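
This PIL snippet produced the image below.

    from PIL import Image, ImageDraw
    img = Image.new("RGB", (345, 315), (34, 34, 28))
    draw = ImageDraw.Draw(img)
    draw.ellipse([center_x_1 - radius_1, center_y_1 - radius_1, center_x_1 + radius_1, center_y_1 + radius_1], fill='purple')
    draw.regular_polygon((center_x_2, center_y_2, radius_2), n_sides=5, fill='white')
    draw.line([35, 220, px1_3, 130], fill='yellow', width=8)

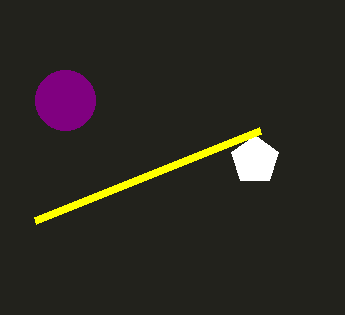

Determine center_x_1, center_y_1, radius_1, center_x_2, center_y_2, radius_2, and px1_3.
center_x_1 = 65
center_y_1 = 100
radius_1 = 30
center_x_2 = 255
center_y_2 = 160
radius_2 = 25
px1_3 = 260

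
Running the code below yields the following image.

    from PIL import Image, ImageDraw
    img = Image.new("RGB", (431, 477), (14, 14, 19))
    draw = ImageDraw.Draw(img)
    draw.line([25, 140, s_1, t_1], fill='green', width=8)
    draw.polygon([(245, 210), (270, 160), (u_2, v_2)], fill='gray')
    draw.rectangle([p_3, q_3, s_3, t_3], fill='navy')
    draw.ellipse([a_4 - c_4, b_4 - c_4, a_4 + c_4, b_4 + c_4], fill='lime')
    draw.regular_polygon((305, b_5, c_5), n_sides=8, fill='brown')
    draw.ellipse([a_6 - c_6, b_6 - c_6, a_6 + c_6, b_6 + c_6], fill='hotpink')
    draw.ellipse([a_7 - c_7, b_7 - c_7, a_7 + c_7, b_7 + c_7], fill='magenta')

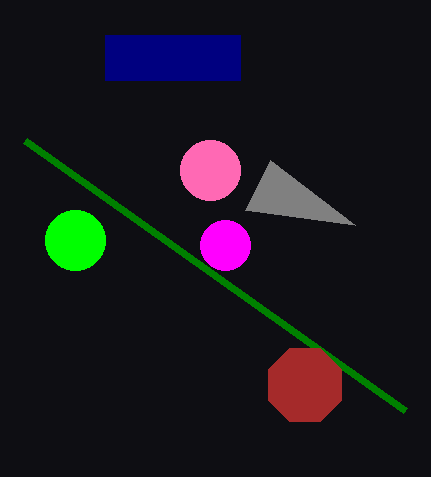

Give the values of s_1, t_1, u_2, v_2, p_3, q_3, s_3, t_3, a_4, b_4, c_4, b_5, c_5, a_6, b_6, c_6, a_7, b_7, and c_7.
s_1 = 405; t_1 = 410; u_2 = 355; v_2 = 225; p_3 = 105; q_3 = 35; s_3 = 240; t_3 = 80; a_4 = 75; b_4 = 240; c_4 = 30; b_5 = 385; c_5 = 40; a_6 = 210; b_6 = 170; c_6 = 30; a_7 = 225; b_7 = 245; c_7 = 25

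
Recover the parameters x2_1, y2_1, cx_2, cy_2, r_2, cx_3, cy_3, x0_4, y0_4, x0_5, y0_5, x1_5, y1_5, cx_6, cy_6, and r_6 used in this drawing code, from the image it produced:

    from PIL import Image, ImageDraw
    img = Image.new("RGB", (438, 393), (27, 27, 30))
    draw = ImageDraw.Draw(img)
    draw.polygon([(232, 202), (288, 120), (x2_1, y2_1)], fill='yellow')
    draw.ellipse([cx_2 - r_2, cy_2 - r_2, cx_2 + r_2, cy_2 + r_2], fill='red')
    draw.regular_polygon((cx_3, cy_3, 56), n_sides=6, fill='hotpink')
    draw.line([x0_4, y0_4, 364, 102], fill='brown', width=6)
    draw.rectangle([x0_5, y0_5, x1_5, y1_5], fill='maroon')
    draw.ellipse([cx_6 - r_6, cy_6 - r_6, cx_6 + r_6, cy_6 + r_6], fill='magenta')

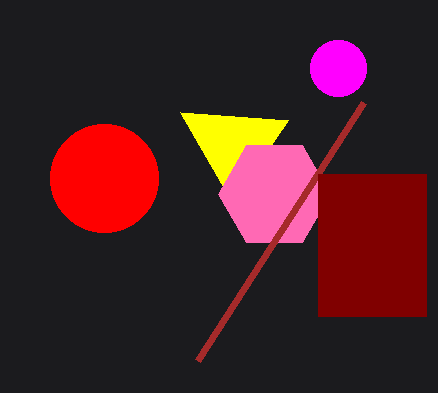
x2_1 = 180; y2_1 = 112; cx_2 = 104; cy_2 = 178; r_2 = 54; cx_3 = 274; cy_3 = 194; x0_4 = 198; y0_4 = 360; x0_5 = 318; y0_5 = 174; x1_5 = 426; y1_5 = 316; cx_6 = 338; cy_6 = 68; r_6 = 28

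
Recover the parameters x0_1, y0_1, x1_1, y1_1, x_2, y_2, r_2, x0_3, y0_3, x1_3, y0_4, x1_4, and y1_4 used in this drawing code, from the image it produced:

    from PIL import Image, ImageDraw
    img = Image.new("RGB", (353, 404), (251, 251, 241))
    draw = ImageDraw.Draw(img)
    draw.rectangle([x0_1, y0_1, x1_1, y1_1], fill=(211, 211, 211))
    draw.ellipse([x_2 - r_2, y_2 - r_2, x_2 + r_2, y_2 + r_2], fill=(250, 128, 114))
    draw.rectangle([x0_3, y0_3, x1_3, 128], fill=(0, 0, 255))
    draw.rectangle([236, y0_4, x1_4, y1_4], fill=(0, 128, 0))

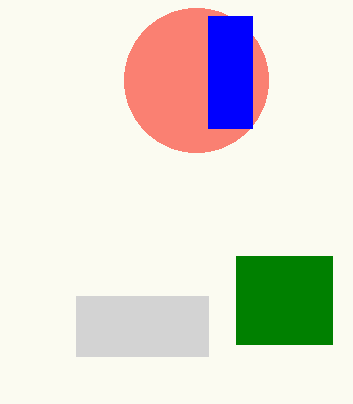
x0_1 = 76; y0_1 = 296; x1_1 = 208; y1_1 = 356; x_2 = 196; y_2 = 80; r_2 = 72; x0_3 = 208; y0_3 = 16; x1_3 = 252; y0_4 = 256; x1_4 = 332; y1_4 = 344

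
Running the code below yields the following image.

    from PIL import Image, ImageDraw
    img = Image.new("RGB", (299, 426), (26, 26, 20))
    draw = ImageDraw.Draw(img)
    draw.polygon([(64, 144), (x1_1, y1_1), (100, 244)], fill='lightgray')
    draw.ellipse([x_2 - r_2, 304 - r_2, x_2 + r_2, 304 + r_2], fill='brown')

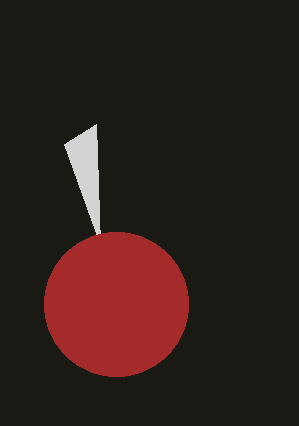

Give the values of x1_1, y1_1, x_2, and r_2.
x1_1 = 96, y1_1 = 124, x_2 = 116, r_2 = 72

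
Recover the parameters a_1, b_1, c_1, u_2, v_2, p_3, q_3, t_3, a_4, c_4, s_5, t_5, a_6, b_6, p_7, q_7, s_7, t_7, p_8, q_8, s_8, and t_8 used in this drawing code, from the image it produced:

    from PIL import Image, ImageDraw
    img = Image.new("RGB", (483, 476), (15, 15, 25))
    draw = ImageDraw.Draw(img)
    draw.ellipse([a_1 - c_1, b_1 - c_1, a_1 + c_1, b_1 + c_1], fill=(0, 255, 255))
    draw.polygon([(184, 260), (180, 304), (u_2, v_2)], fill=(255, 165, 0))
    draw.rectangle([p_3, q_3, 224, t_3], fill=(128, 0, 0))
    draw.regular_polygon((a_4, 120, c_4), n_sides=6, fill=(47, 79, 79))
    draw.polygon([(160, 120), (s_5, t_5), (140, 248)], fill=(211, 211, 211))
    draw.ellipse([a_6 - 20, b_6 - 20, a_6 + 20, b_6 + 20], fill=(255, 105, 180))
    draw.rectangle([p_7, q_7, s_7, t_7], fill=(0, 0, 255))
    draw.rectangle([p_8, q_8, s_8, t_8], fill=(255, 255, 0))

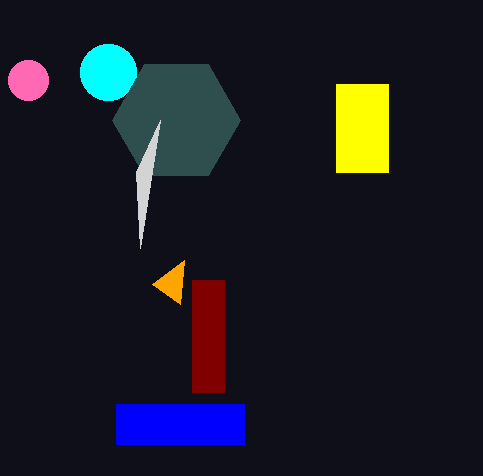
a_1 = 108; b_1 = 72; c_1 = 28; u_2 = 152; v_2 = 284; p_3 = 192; q_3 = 280; t_3 = 392; a_4 = 176; c_4 = 64; s_5 = 136; t_5 = 172; a_6 = 28; b_6 = 80; p_7 = 116; q_7 = 404; s_7 = 244; t_7 = 444; p_8 = 336; q_8 = 84; s_8 = 388; t_8 = 172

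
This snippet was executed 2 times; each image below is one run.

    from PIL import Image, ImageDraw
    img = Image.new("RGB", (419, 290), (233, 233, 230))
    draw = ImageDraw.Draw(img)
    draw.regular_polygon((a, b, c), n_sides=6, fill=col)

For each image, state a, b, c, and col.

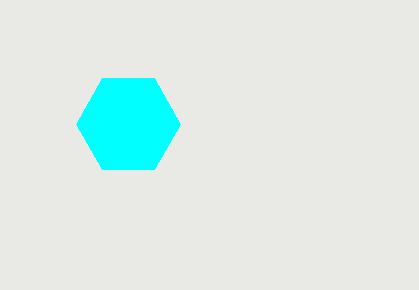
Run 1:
a = 128; b = 124; c = 52; col = 'cyan'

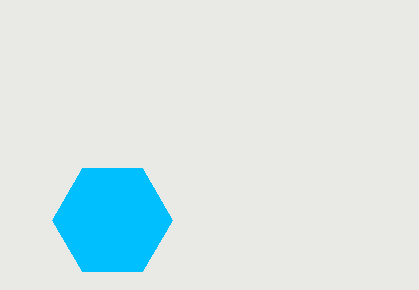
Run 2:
a = 112, b = 220, c = 60, col = 'deepskyblue'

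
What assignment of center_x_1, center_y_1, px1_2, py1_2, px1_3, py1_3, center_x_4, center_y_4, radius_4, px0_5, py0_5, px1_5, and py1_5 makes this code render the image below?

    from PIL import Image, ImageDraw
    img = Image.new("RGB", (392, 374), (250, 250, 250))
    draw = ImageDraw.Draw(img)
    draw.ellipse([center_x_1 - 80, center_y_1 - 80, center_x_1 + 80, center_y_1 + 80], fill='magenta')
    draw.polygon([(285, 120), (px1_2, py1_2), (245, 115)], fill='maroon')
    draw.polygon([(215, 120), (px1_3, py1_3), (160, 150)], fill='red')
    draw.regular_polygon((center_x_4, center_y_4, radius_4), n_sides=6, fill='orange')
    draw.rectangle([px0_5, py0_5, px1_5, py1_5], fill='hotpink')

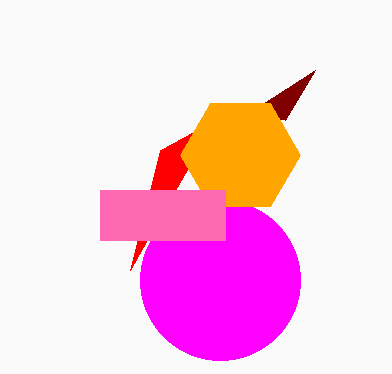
center_x_1 = 220
center_y_1 = 280
px1_2 = 315
py1_2 = 70
px1_3 = 130
py1_3 = 270
center_x_4 = 240
center_y_4 = 155
radius_4 = 60
px0_5 = 100
py0_5 = 190
px1_5 = 225
py1_5 = 240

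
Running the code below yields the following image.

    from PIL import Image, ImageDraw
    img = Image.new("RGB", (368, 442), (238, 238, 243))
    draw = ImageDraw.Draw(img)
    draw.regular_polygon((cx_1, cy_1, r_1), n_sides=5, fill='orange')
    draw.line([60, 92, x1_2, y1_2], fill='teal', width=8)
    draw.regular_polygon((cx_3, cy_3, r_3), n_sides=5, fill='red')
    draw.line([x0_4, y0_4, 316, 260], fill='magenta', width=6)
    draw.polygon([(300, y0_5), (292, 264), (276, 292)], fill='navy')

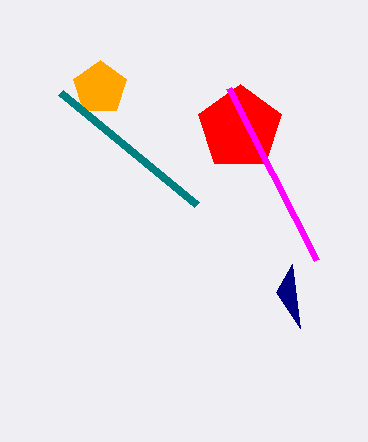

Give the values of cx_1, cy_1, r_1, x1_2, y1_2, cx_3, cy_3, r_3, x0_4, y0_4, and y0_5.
cx_1 = 100; cy_1 = 88; r_1 = 28; x1_2 = 196; y1_2 = 204; cx_3 = 240; cy_3 = 128; r_3 = 44; x0_4 = 228; y0_4 = 88; y0_5 = 328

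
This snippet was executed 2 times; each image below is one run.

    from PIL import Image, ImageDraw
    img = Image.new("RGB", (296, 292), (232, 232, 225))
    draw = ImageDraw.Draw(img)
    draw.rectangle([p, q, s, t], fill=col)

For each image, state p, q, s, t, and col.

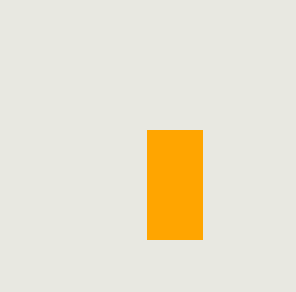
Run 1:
p = 147, q = 130, s = 202, t = 239, col = 'orange'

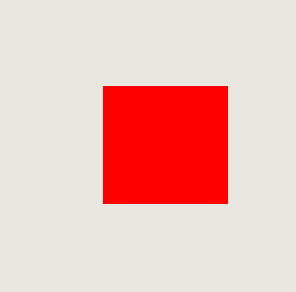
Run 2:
p = 103
q = 86
s = 227
t = 203
col = 'red'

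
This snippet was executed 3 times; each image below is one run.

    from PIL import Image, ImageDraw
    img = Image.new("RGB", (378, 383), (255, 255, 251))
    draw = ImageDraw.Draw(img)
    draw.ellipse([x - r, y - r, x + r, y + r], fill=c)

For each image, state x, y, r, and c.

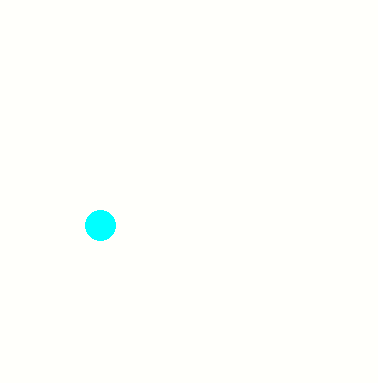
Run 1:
x = 100
y = 225
r = 15
c = 'cyan'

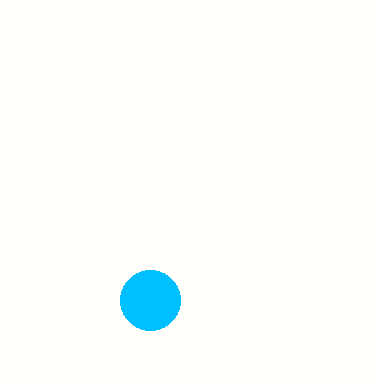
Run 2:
x = 150, y = 300, r = 30, c = 'deepskyblue'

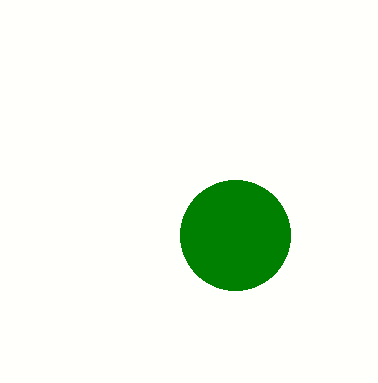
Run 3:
x = 235; y = 235; r = 55; c = 'green'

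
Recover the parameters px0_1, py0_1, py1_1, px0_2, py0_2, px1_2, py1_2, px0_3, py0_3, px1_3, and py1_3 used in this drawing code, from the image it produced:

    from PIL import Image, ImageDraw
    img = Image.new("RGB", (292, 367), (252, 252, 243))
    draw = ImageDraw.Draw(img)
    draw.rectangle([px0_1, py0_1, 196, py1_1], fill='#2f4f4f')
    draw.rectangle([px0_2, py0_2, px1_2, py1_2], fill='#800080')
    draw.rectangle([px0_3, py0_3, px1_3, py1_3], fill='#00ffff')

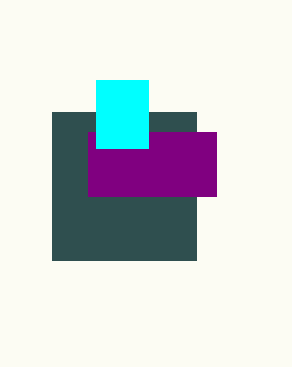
px0_1 = 52, py0_1 = 112, py1_1 = 260, px0_2 = 88, py0_2 = 132, px1_2 = 216, py1_2 = 196, px0_3 = 96, py0_3 = 80, px1_3 = 148, py1_3 = 148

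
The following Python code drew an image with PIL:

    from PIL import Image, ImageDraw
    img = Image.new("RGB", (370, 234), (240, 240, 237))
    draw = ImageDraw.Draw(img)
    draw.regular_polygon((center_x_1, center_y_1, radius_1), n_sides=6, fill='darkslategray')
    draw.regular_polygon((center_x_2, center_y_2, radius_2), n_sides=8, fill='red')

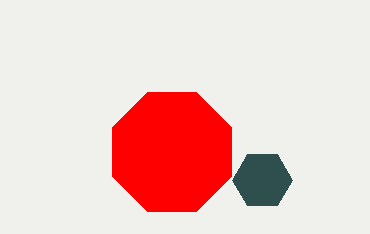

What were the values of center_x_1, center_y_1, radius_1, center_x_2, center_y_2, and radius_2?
center_x_1 = 262; center_y_1 = 180; radius_1 = 30; center_x_2 = 172; center_y_2 = 152; radius_2 = 64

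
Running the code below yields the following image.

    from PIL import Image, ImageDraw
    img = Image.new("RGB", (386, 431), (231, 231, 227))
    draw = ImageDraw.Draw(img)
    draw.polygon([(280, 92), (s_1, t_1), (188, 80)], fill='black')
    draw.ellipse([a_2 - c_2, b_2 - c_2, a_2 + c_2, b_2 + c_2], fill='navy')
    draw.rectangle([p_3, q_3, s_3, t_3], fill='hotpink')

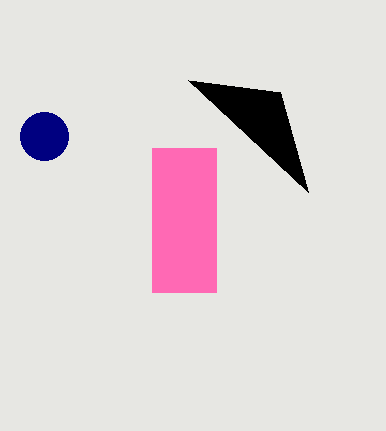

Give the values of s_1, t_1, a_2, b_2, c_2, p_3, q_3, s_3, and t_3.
s_1 = 308; t_1 = 192; a_2 = 44; b_2 = 136; c_2 = 24; p_3 = 152; q_3 = 148; s_3 = 216; t_3 = 292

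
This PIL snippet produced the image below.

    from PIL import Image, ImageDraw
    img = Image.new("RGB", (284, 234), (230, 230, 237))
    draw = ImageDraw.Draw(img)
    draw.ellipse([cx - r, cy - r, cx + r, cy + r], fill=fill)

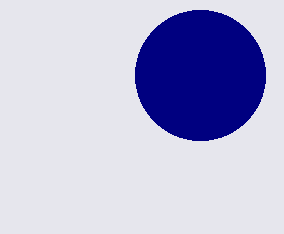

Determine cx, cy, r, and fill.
cx = 200, cy = 75, r = 65, fill = 'navy'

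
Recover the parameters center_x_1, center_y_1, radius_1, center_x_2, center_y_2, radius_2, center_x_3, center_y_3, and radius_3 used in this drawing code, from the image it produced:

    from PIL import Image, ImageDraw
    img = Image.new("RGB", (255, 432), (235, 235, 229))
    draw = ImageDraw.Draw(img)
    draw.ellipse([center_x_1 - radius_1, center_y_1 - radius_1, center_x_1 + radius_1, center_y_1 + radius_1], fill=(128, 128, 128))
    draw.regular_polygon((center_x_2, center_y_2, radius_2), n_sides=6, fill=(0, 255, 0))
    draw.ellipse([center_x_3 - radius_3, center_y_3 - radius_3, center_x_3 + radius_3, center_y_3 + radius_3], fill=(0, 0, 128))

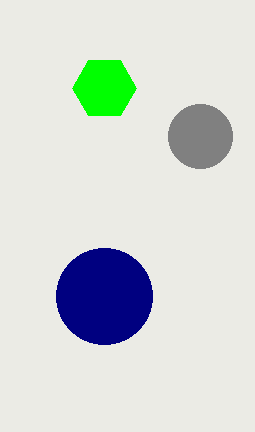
center_x_1 = 200, center_y_1 = 136, radius_1 = 32, center_x_2 = 104, center_y_2 = 88, radius_2 = 32, center_x_3 = 104, center_y_3 = 296, radius_3 = 48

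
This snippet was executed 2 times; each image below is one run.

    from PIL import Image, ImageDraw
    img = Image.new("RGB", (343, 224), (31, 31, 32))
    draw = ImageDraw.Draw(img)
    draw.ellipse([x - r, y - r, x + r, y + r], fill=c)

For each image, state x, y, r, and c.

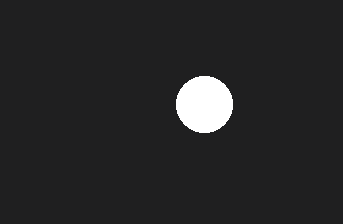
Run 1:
x = 204; y = 104; r = 28; c = 'white'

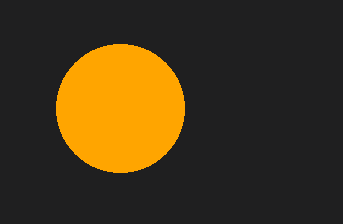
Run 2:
x = 120; y = 108; r = 64; c = 'orange'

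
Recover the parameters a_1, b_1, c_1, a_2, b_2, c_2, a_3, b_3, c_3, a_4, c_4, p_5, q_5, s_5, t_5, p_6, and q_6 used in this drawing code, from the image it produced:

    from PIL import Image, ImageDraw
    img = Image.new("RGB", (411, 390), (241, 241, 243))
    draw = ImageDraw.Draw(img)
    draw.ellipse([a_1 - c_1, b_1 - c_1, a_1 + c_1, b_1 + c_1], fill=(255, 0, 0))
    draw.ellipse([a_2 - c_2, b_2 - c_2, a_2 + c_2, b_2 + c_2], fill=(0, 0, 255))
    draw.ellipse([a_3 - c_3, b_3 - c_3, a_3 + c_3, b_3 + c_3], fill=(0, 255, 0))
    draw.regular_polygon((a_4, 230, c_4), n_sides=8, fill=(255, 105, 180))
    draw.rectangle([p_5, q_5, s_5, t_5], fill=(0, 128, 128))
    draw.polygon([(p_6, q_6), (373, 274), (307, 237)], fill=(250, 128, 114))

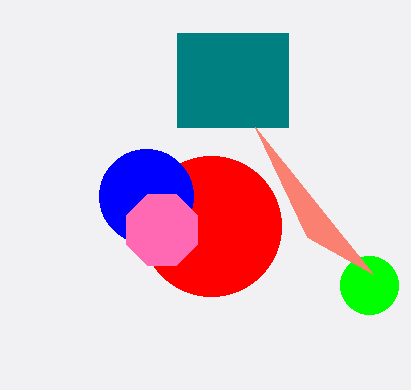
a_1 = 211, b_1 = 226, c_1 = 70, a_2 = 146, b_2 = 196, c_2 = 47, a_3 = 369, b_3 = 285, c_3 = 29, a_4 = 162, c_4 = 38, p_5 = 177, q_5 = 33, s_5 = 288, t_5 = 127, p_6 = 255, q_6 = 127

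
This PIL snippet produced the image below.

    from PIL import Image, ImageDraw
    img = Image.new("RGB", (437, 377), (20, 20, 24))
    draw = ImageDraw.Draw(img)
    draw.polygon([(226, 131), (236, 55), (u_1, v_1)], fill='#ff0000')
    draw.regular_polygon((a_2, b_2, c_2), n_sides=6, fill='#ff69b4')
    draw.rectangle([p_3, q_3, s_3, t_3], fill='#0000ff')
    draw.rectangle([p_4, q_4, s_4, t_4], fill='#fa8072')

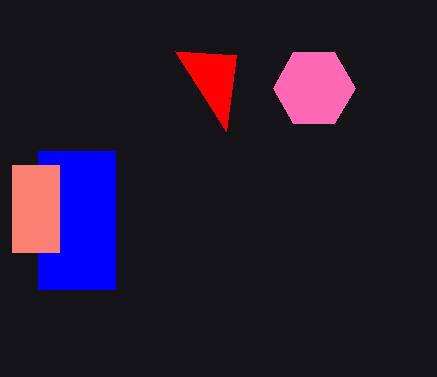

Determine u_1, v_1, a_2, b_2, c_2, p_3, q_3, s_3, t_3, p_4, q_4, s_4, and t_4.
u_1 = 175; v_1 = 51; a_2 = 314; b_2 = 88; c_2 = 41; p_3 = 38; q_3 = 151; s_3 = 115; t_3 = 289; p_4 = 12; q_4 = 165; s_4 = 59; t_4 = 252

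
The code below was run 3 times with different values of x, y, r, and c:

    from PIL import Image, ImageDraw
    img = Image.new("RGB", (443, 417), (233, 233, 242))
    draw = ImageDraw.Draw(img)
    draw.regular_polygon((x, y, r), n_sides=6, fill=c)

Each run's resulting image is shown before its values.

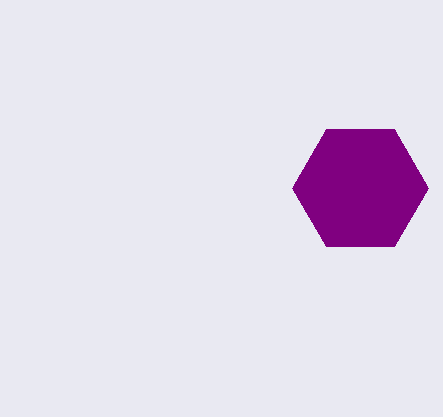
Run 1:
x = 360, y = 188, r = 68, c = 'purple'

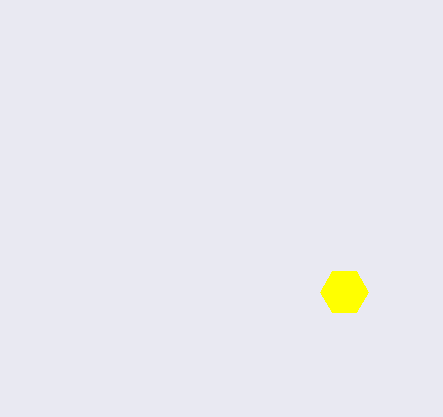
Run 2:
x = 344, y = 292, r = 24, c = 'yellow'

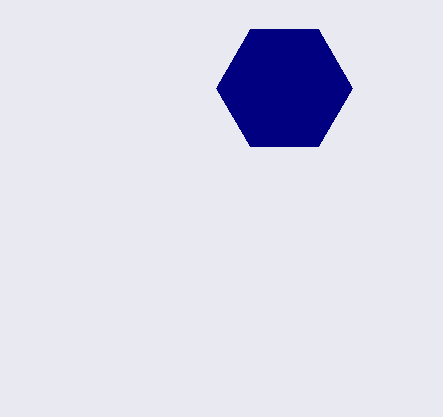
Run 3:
x = 284; y = 88; r = 68; c = 'navy'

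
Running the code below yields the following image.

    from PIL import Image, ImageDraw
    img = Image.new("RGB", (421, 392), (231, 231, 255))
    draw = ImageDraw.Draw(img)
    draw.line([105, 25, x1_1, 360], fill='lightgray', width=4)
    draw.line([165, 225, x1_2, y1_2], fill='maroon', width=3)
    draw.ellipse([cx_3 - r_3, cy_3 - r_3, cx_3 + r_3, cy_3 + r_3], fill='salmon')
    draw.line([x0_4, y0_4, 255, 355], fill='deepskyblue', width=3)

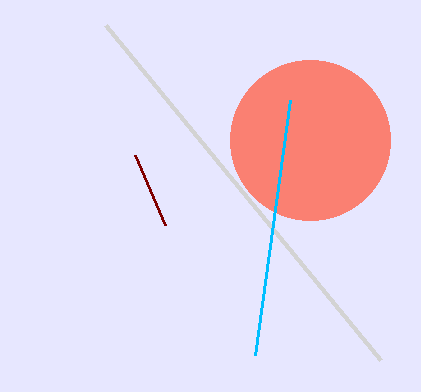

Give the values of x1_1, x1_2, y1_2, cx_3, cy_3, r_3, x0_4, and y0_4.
x1_1 = 380
x1_2 = 135
y1_2 = 155
cx_3 = 310
cy_3 = 140
r_3 = 80
x0_4 = 290
y0_4 = 100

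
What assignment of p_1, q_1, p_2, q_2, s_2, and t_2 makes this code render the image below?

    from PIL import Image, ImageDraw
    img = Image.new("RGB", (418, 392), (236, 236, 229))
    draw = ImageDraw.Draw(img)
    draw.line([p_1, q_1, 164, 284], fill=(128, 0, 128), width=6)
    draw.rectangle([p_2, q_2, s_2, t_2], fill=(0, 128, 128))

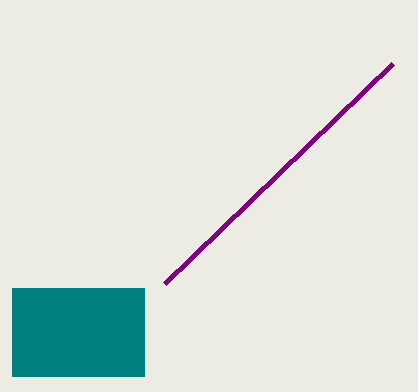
p_1 = 392; q_1 = 64; p_2 = 12; q_2 = 288; s_2 = 144; t_2 = 376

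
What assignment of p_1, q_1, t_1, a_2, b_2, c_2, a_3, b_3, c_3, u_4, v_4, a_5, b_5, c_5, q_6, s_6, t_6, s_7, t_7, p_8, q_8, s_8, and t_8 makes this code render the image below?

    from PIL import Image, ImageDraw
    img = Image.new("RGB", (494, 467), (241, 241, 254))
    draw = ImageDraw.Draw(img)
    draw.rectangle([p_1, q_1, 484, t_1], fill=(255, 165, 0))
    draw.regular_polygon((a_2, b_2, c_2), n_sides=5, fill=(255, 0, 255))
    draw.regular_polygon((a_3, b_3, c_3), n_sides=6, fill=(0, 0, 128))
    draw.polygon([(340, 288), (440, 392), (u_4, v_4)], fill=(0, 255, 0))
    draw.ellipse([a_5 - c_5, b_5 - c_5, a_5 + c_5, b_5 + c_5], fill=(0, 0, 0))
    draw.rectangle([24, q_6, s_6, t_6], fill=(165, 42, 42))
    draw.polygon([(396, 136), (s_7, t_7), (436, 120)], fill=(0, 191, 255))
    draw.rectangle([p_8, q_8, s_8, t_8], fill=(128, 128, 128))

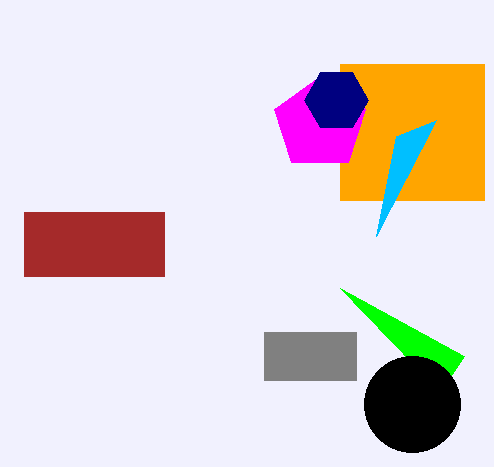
p_1 = 340
q_1 = 64
t_1 = 200
a_2 = 320
b_2 = 124
c_2 = 48
a_3 = 336
b_3 = 100
c_3 = 32
u_4 = 464
v_4 = 356
a_5 = 412
b_5 = 404
c_5 = 48
q_6 = 212
s_6 = 164
t_6 = 276
s_7 = 376
t_7 = 236
p_8 = 264
q_8 = 332
s_8 = 356
t_8 = 380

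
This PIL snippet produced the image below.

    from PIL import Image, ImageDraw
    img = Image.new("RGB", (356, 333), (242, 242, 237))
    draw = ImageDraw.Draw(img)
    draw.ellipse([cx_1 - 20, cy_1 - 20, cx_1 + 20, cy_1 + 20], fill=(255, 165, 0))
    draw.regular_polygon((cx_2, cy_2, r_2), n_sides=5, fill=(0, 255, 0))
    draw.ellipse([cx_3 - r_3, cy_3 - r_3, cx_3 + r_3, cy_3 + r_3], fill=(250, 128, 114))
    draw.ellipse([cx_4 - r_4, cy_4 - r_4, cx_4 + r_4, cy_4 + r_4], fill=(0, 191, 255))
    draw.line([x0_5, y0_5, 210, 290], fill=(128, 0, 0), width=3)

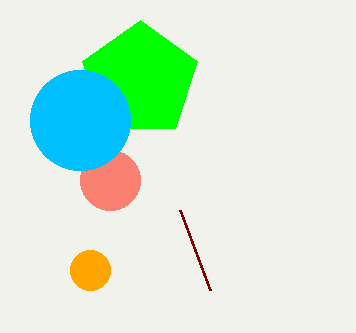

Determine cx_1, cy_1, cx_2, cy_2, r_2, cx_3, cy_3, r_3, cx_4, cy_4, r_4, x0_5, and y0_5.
cx_1 = 90
cy_1 = 270
cx_2 = 140
cy_2 = 80
r_2 = 60
cx_3 = 110
cy_3 = 180
r_3 = 30
cx_4 = 80
cy_4 = 120
r_4 = 50
x0_5 = 180
y0_5 = 210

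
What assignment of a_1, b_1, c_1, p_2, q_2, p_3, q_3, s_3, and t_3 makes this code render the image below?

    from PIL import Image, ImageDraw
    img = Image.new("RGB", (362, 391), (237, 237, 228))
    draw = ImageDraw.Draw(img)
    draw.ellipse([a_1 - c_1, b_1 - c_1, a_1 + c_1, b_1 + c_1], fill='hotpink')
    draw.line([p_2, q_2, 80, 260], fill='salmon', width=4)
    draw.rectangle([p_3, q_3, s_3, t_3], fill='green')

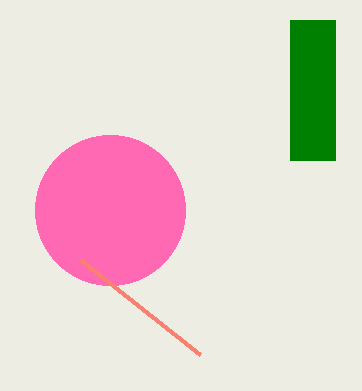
a_1 = 110; b_1 = 210; c_1 = 75; p_2 = 200; q_2 = 355; p_3 = 290; q_3 = 20; s_3 = 335; t_3 = 160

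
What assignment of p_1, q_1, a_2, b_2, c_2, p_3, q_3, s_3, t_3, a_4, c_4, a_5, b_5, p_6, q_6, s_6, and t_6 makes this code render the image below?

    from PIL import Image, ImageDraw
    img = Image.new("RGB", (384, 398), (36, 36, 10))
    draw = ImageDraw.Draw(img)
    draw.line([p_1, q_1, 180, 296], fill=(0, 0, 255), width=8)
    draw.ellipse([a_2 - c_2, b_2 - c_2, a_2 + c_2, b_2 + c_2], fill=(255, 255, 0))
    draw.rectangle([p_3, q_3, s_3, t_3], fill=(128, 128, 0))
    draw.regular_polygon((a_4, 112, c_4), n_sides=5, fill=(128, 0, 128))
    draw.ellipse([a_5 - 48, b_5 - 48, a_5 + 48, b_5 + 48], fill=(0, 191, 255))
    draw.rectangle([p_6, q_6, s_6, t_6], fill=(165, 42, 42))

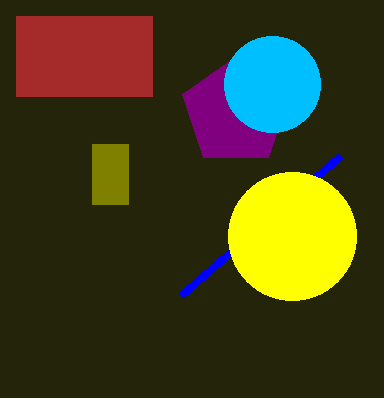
p_1 = 340; q_1 = 156; a_2 = 292; b_2 = 236; c_2 = 64; p_3 = 92; q_3 = 144; s_3 = 128; t_3 = 204; a_4 = 236; c_4 = 56; a_5 = 272; b_5 = 84; p_6 = 16; q_6 = 16; s_6 = 152; t_6 = 96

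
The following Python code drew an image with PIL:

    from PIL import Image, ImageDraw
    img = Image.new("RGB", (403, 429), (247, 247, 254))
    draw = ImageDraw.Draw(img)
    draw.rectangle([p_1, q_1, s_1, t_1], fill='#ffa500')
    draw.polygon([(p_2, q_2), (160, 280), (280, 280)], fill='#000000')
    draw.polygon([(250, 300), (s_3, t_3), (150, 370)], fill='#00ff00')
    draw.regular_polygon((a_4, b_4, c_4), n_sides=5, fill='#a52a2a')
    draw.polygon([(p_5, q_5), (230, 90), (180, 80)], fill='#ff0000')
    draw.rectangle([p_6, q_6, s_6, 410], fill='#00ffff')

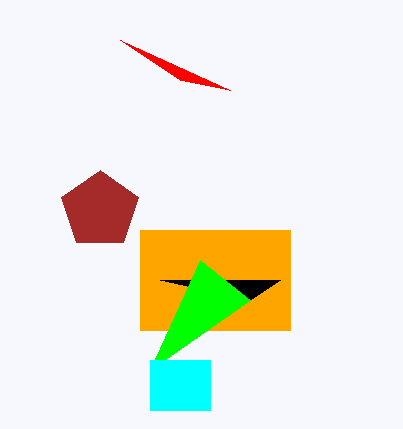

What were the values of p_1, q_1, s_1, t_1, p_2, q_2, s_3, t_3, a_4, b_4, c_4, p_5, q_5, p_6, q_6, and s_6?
p_1 = 140
q_1 = 230
s_1 = 290
t_1 = 330
p_2 = 250
q_2 = 300
s_3 = 200
t_3 = 260
a_4 = 100
b_4 = 210
c_4 = 40
p_5 = 120
q_5 = 40
p_6 = 150
q_6 = 360
s_6 = 210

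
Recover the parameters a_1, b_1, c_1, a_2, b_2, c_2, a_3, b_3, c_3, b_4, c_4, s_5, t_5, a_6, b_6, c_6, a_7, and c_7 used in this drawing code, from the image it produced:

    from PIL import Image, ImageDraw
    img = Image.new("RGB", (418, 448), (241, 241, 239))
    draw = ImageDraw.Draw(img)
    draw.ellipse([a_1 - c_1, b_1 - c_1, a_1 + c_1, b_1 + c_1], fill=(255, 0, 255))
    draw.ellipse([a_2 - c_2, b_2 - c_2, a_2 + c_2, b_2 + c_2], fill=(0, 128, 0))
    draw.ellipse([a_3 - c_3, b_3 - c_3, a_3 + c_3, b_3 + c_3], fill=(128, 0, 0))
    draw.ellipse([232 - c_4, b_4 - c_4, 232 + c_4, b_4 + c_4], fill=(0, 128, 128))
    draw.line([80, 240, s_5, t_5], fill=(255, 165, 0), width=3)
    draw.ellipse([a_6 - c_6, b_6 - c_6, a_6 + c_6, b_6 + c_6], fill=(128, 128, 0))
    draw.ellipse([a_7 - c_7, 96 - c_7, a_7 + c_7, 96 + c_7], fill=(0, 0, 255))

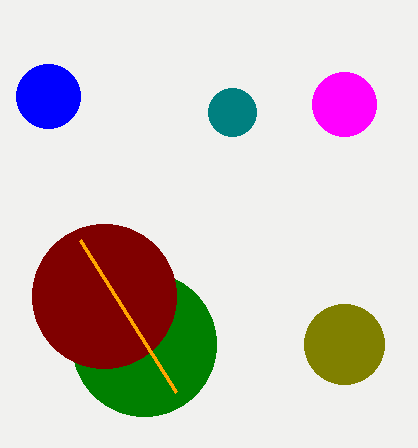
a_1 = 344, b_1 = 104, c_1 = 32, a_2 = 144, b_2 = 344, c_2 = 72, a_3 = 104, b_3 = 296, c_3 = 72, b_4 = 112, c_4 = 24, s_5 = 176, t_5 = 392, a_6 = 344, b_6 = 344, c_6 = 40, a_7 = 48, c_7 = 32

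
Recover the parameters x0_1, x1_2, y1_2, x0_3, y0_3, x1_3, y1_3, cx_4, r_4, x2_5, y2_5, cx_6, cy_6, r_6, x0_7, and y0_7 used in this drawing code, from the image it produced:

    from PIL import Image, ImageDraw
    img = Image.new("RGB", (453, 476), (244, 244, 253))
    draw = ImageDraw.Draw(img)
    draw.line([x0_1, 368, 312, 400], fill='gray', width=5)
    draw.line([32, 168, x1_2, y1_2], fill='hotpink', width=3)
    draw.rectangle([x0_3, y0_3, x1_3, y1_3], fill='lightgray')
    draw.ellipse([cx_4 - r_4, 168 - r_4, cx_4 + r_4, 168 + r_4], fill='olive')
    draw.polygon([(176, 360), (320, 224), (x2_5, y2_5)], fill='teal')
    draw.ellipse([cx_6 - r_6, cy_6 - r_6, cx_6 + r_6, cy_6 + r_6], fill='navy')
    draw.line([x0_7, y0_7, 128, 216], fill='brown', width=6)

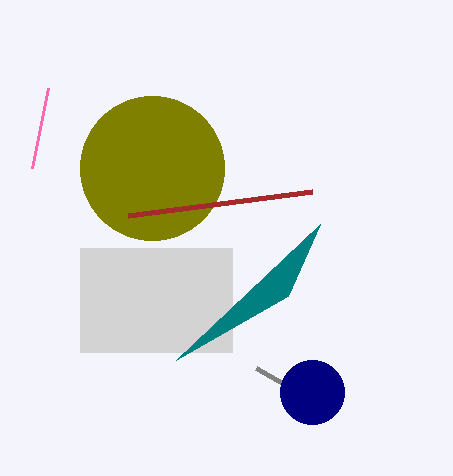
x0_1 = 256
x1_2 = 48
y1_2 = 88
x0_3 = 80
y0_3 = 248
x1_3 = 232
y1_3 = 352
cx_4 = 152
r_4 = 72
x2_5 = 288
y2_5 = 296
cx_6 = 312
cy_6 = 392
r_6 = 32
x0_7 = 312
y0_7 = 192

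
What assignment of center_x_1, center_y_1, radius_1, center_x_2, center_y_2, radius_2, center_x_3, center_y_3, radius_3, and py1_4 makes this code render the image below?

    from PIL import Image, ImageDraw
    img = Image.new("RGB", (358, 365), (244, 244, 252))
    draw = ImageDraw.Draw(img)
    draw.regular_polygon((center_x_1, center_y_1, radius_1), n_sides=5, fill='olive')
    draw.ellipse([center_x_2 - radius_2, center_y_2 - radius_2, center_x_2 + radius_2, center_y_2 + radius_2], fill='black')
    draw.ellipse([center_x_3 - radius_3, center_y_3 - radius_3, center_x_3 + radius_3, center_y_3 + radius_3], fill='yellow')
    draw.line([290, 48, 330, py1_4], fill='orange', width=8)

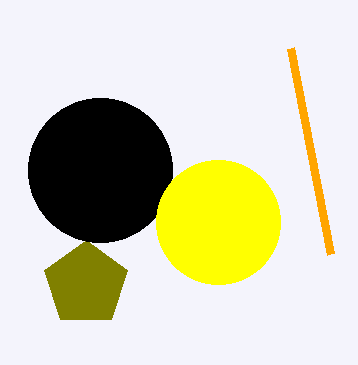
center_x_1 = 86
center_y_1 = 284
radius_1 = 44
center_x_2 = 100
center_y_2 = 170
radius_2 = 72
center_x_3 = 218
center_y_3 = 222
radius_3 = 62
py1_4 = 254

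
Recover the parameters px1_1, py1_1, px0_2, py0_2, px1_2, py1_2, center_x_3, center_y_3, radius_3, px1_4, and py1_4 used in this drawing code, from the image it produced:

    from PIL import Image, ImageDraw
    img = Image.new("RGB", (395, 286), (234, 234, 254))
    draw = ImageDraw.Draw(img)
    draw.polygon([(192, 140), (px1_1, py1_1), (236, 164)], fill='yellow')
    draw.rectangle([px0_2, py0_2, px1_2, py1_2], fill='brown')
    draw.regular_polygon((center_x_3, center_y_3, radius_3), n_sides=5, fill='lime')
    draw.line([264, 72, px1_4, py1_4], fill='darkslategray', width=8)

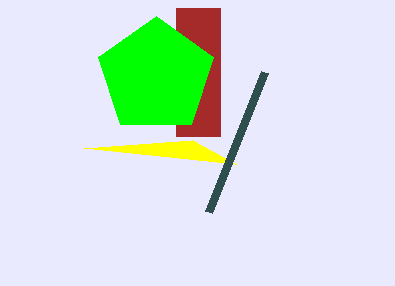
px1_1 = 84; py1_1 = 148; px0_2 = 176; py0_2 = 8; px1_2 = 220; py1_2 = 136; center_x_3 = 156; center_y_3 = 76; radius_3 = 60; px1_4 = 208; py1_4 = 212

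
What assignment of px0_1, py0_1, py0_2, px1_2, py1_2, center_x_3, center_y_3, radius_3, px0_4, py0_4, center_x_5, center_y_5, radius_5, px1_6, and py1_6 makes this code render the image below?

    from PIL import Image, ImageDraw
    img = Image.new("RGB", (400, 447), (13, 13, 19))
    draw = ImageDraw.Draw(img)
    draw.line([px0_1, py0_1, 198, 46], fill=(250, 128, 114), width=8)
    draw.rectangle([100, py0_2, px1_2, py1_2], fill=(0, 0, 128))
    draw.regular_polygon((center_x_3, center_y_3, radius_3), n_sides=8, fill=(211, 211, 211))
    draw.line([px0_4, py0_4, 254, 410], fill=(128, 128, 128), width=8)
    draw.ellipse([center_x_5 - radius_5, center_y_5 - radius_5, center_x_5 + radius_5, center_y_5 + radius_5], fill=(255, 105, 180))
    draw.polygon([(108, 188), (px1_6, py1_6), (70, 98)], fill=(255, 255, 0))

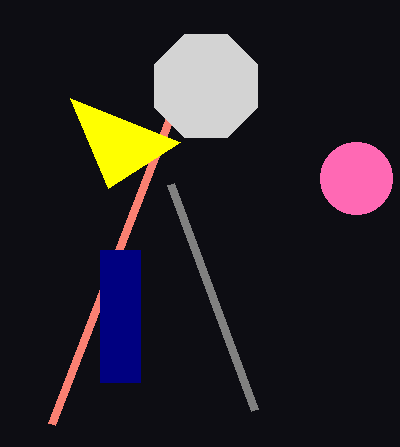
px0_1 = 52
py0_1 = 424
py0_2 = 250
px1_2 = 140
py1_2 = 382
center_x_3 = 206
center_y_3 = 86
radius_3 = 56
px0_4 = 170
py0_4 = 184
center_x_5 = 356
center_y_5 = 178
radius_5 = 36
px1_6 = 180
py1_6 = 142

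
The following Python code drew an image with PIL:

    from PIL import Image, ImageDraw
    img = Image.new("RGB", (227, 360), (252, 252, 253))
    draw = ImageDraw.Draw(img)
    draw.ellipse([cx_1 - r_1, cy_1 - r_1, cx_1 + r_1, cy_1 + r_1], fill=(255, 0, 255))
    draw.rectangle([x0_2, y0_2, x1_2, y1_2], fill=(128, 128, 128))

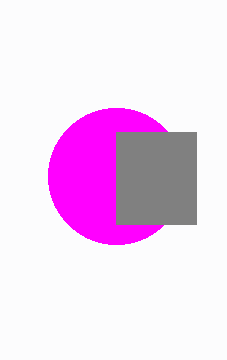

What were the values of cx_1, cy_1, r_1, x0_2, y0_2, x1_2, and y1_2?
cx_1 = 116, cy_1 = 176, r_1 = 68, x0_2 = 116, y0_2 = 132, x1_2 = 196, y1_2 = 224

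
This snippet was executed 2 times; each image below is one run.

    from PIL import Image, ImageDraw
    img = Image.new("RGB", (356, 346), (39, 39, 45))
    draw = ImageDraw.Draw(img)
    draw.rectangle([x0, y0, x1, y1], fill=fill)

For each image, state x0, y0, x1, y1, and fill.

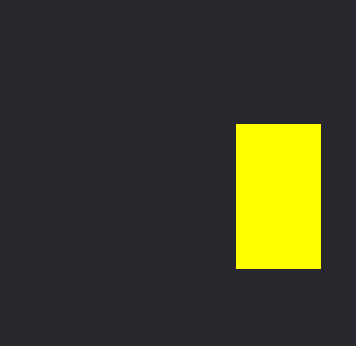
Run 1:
x0 = 236
y0 = 124
x1 = 320
y1 = 268
fill = 'yellow'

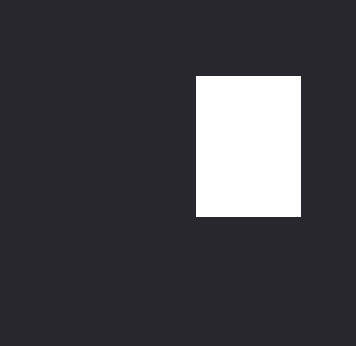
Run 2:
x0 = 196; y0 = 76; x1 = 300; y1 = 216; fill = 'white'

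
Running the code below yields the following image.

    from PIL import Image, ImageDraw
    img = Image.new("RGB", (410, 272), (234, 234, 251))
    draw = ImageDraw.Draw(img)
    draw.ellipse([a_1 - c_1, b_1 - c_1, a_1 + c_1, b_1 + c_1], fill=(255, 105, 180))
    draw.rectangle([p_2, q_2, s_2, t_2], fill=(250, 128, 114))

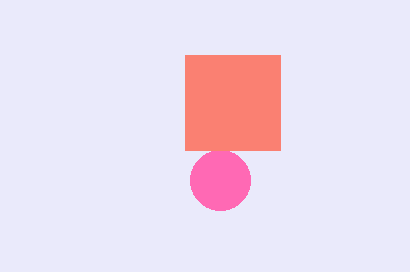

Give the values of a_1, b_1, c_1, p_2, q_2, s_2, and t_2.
a_1 = 220; b_1 = 180; c_1 = 30; p_2 = 185; q_2 = 55; s_2 = 280; t_2 = 150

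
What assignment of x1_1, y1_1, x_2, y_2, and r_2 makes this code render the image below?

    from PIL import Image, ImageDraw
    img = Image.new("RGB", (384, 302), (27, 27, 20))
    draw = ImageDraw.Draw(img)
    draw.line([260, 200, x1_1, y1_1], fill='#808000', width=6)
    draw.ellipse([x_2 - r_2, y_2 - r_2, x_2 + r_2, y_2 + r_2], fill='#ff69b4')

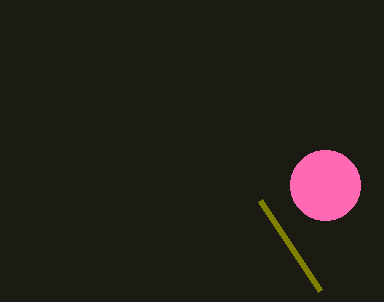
x1_1 = 320, y1_1 = 290, x_2 = 325, y_2 = 185, r_2 = 35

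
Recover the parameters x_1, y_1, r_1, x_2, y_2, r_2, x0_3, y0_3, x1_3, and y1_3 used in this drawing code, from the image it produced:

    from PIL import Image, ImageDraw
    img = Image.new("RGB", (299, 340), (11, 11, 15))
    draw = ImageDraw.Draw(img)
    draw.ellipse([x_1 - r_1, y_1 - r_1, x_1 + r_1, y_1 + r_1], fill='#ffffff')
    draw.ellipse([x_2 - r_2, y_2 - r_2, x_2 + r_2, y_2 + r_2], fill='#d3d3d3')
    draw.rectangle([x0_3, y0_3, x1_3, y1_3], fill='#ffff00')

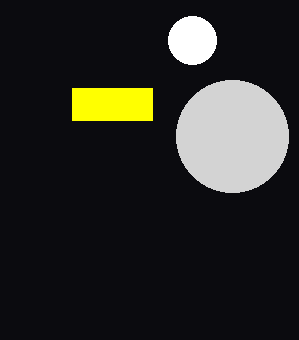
x_1 = 192
y_1 = 40
r_1 = 24
x_2 = 232
y_2 = 136
r_2 = 56
x0_3 = 72
y0_3 = 88
x1_3 = 152
y1_3 = 120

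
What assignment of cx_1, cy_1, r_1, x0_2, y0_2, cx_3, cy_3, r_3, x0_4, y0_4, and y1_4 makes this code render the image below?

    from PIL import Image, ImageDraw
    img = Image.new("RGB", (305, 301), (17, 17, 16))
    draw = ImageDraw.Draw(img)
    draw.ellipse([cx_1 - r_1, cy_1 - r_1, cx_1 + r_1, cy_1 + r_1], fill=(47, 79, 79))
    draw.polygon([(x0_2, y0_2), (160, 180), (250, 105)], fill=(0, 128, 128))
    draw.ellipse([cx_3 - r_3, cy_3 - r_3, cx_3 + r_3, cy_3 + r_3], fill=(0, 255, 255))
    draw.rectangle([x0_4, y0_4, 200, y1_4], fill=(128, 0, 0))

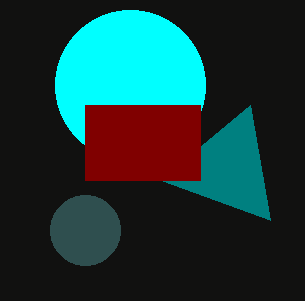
cx_1 = 85; cy_1 = 230; r_1 = 35; x0_2 = 270; y0_2 = 220; cx_3 = 130; cy_3 = 85; r_3 = 75; x0_4 = 85; y0_4 = 105; y1_4 = 180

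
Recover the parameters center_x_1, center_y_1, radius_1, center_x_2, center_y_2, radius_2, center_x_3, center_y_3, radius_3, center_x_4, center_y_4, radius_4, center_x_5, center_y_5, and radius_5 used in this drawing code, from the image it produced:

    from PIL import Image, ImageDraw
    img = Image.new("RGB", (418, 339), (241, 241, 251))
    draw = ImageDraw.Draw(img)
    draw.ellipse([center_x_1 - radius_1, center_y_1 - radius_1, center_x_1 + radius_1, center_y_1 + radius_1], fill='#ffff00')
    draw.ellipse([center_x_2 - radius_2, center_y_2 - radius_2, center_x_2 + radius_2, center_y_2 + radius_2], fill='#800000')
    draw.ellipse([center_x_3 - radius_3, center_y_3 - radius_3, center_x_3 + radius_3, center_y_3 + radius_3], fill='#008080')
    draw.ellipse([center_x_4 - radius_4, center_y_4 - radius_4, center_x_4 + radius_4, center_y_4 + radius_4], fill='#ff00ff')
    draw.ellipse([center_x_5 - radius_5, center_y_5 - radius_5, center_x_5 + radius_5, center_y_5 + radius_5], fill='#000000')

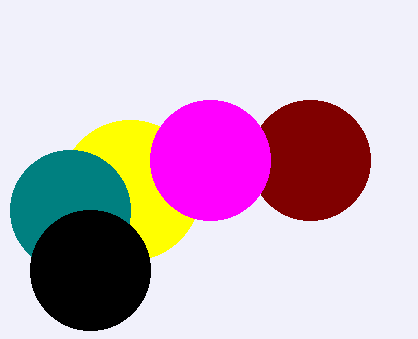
center_x_1 = 130, center_y_1 = 190, radius_1 = 70, center_x_2 = 310, center_y_2 = 160, radius_2 = 60, center_x_3 = 70, center_y_3 = 210, radius_3 = 60, center_x_4 = 210, center_y_4 = 160, radius_4 = 60, center_x_5 = 90, center_y_5 = 270, radius_5 = 60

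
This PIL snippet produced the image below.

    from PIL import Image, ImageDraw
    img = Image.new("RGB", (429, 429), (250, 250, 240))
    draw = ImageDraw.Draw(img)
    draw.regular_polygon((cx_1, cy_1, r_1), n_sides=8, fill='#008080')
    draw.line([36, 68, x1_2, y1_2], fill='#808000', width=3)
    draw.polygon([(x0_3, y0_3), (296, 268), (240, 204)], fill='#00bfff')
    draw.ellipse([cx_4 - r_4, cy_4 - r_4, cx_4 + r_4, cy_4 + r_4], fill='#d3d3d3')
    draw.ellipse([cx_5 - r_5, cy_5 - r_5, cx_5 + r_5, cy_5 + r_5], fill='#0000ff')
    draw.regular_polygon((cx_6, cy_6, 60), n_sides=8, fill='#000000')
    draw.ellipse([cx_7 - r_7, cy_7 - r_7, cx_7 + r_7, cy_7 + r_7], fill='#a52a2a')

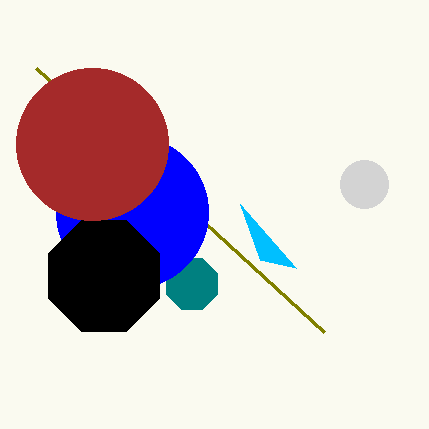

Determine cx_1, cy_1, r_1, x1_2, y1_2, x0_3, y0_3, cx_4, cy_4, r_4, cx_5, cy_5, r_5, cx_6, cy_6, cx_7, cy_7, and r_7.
cx_1 = 192
cy_1 = 284
r_1 = 28
x1_2 = 324
y1_2 = 332
x0_3 = 260
y0_3 = 260
cx_4 = 364
cy_4 = 184
r_4 = 24
cx_5 = 132
cy_5 = 212
r_5 = 76
cx_6 = 104
cy_6 = 276
cx_7 = 92
cy_7 = 144
r_7 = 76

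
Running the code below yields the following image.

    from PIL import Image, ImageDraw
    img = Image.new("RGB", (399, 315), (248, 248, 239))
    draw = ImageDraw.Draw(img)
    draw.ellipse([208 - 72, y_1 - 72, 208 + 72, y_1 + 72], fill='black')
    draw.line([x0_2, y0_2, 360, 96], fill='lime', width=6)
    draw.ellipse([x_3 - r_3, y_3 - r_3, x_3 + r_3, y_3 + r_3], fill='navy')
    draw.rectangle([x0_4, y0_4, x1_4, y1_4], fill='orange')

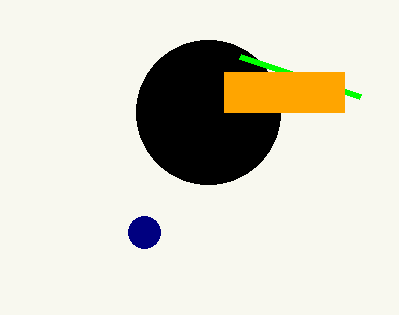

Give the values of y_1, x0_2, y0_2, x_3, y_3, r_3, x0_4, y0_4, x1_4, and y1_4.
y_1 = 112; x0_2 = 240; y0_2 = 56; x_3 = 144; y_3 = 232; r_3 = 16; x0_4 = 224; y0_4 = 72; x1_4 = 344; y1_4 = 112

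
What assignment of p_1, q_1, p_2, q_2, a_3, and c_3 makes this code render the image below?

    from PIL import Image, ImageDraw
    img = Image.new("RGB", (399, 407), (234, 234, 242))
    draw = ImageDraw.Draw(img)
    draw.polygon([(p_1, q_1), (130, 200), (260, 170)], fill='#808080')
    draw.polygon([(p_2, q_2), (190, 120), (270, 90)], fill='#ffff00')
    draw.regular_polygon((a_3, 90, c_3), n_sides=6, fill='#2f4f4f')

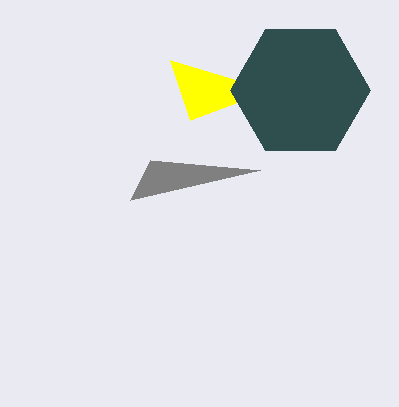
p_1 = 150; q_1 = 160; p_2 = 170; q_2 = 60; a_3 = 300; c_3 = 70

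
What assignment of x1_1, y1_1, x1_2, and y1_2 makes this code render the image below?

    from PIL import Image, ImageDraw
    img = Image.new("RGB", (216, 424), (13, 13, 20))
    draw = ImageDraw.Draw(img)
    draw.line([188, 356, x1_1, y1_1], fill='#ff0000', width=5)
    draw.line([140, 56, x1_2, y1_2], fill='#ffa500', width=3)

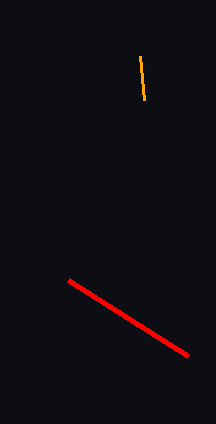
x1_1 = 68
y1_1 = 280
x1_2 = 144
y1_2 = 100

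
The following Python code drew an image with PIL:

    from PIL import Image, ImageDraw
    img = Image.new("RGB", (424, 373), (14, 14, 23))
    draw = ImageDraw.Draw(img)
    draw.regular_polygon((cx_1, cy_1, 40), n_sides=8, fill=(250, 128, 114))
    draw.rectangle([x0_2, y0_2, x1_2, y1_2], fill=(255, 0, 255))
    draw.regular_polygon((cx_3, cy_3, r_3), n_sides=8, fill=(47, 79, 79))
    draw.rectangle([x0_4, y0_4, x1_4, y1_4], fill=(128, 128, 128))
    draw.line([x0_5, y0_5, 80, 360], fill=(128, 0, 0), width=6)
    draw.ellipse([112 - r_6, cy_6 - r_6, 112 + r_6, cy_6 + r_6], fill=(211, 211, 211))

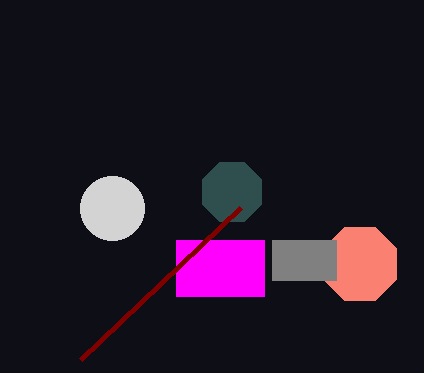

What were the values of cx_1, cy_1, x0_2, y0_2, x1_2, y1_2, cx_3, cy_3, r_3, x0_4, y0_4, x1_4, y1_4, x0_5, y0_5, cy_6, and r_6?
cx_1 = 360, cy_1 = 264, x0_2 = 176, y0_2 = 240, x1_2 = 264, y1_2 = 296, cx_3 = 232, cy_3 = 192, r_3 = 32, x0_4 = 272, y0_4 = 240, x1_4 = 336, y1_4 = 280, x0_5 = 240, y0_5 = 208, cy_6 = 208, r_6 = 32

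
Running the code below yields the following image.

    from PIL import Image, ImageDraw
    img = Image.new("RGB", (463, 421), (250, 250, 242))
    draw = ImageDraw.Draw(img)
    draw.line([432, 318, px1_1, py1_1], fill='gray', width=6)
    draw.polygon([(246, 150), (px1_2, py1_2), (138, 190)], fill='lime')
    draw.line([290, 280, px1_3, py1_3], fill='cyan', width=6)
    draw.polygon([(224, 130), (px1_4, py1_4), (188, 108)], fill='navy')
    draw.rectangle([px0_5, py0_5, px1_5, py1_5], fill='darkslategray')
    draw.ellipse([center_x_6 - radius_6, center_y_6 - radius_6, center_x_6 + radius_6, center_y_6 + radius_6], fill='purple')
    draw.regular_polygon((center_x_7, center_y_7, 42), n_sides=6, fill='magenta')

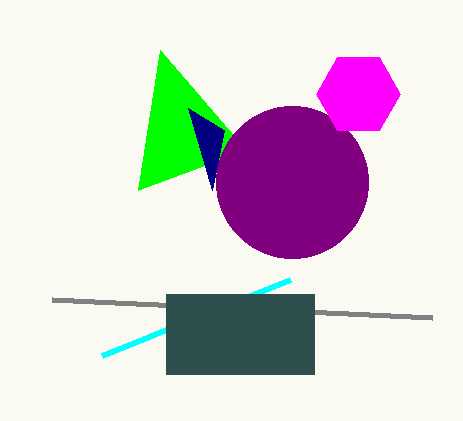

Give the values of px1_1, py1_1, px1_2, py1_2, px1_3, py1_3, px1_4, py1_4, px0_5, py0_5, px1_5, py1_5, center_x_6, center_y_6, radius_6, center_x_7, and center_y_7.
px1_1 = 52, py1_1 = 300, px1_2 = 160, py1_2 = 50, px1_3 = 102, py1_3 = 356, px1_4 = 212, py1_4 = 190, px0_5 = 166, py0_5 = 294, px1_5 = 314, py1_5 = 374, center_x_6 = 292, center_y_6 = 182, radius_6 = 76, center_x_7 = 358, center_y_7 = 94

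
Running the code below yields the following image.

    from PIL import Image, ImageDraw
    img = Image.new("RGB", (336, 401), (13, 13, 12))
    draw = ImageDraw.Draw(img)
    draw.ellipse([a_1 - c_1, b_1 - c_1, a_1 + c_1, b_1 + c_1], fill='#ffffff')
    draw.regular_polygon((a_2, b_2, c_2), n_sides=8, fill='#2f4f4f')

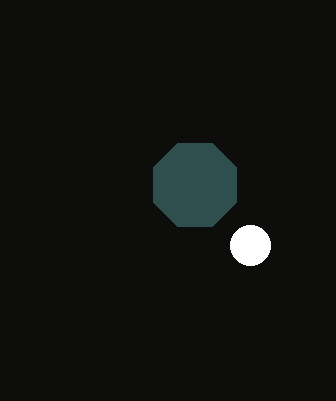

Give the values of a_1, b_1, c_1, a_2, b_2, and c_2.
a_1 = 250, b_1 = 245, c_1 = 20, a_2 = 195, b_2 = 185, c_2 = 45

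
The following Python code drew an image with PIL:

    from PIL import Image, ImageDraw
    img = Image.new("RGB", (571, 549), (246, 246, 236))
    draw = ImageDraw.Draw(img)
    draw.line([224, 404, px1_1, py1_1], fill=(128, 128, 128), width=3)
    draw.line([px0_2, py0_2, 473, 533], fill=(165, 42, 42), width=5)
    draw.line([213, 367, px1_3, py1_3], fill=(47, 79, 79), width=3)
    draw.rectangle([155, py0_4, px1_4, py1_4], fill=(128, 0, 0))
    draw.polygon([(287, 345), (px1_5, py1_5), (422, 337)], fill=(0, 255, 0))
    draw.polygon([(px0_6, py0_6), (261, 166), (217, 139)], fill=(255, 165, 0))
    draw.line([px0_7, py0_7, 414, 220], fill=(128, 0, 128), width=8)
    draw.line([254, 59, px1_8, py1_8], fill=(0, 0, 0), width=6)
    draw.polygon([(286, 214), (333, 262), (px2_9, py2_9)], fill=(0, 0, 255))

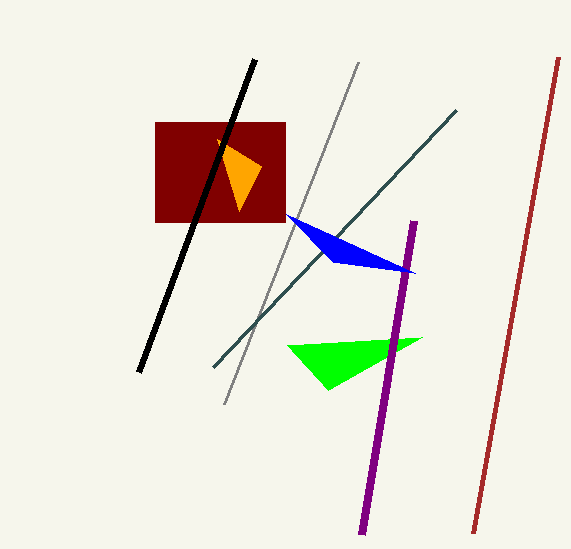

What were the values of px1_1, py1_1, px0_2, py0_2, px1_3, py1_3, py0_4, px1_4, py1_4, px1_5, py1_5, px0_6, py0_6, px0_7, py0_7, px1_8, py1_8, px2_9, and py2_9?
px1_1 = 358; py1_1 = 62; px0_2 = 558; py0_2 = 57; px1_3 = 456; py1_3 = 110; py0_4 = 122; px1_4 = 285; py1_4 = 222; px1_5 = 328; py1_5 = 390; px0_6 = 239; py0_6 = 211; px0_7 = 362; py0_7 = 534; px1_8 = 138; py1_8 = 372; px2_9 = 415; py2_9 = 273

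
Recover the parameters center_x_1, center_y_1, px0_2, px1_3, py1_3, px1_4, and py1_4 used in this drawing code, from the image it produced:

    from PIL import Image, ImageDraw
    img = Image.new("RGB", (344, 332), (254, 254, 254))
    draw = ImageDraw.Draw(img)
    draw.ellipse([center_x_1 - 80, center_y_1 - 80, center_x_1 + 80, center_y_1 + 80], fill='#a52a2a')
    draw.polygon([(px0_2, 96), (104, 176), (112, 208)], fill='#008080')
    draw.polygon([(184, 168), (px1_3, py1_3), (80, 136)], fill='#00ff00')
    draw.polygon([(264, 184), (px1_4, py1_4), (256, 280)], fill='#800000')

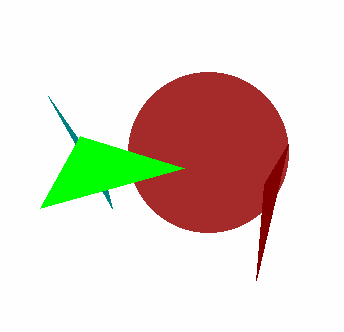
center_x_1 = 208; center_y_1 = 152; px0_2 = 48; px1_3 = 40; py1_3 = 208; px1_4 = 288; py1_4 = 144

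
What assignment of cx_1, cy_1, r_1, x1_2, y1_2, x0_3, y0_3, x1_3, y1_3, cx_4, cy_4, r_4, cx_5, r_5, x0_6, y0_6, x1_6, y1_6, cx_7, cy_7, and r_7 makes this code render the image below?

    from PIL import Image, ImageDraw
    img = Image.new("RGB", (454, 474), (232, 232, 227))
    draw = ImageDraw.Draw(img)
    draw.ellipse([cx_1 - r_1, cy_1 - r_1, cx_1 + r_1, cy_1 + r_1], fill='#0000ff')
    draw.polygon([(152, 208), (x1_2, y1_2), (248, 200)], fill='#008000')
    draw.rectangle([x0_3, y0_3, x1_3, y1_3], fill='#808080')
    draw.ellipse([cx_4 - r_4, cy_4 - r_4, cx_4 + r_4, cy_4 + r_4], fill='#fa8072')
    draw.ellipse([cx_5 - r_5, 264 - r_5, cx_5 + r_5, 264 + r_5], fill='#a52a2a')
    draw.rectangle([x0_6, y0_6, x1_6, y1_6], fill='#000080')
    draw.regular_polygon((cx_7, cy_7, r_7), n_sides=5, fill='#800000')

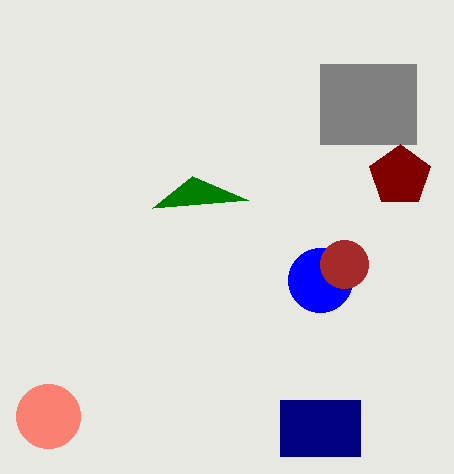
cx_1 = 320
cy_1 = 280
r_1 = 32
x1_2 = 192
y1_2 = 176
x0_3 = 320
y0_3 = 64
x1_3 = 416
y1_3 = 144
cx_4 = 48
cy_4 = 416
r_4 = 32
cx_5 = 344
r_5 = 24
x0_6 = 280
y0_6 = 400
x1_6 = 360
y1_6 = 456
cx_7 = 400
cy_7 = 176
r_7 = 32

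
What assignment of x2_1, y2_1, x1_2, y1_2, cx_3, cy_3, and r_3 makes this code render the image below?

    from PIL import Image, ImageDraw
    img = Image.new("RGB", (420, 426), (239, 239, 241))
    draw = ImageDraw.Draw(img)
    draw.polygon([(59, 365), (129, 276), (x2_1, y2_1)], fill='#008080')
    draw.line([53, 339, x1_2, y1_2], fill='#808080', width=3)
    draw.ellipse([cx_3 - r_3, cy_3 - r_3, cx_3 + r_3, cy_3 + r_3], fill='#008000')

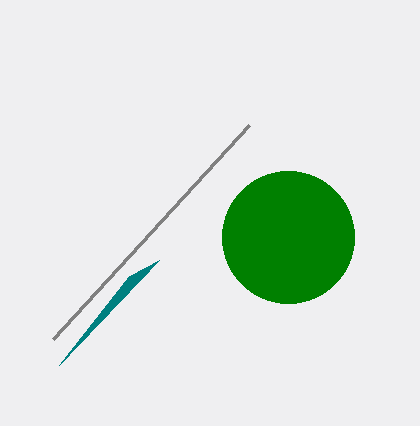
x2_1 = 159, y2_1 = 260, x1_2 = 249, y1_2 = 125, cx_3 = 288, cy_3 = 237, r_3 = 66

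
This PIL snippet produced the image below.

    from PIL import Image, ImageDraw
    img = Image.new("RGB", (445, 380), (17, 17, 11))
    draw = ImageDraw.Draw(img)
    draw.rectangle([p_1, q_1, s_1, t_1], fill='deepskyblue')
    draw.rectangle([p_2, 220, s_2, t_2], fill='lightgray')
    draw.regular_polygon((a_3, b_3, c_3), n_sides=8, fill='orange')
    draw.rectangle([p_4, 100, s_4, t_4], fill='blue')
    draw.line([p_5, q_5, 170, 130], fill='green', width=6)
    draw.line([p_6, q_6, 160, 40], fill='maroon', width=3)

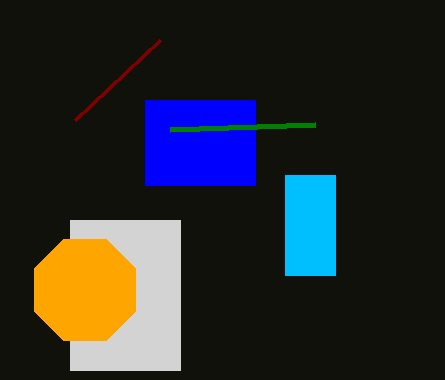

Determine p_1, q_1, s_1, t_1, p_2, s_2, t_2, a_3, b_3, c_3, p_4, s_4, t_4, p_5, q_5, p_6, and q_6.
p_1 = 285; q_1 = 175; s_1 = 335; t_1 = 275; p_2 = 70; s_2 = 180; t_2 = 370; a_3 = 85; b_3 = 290; c_3 = 55; p_4 = 145; s_4 = 255; t_4 = 185; p_5 = 315; q_5 = 125; p_6 = 75; q_6 = 120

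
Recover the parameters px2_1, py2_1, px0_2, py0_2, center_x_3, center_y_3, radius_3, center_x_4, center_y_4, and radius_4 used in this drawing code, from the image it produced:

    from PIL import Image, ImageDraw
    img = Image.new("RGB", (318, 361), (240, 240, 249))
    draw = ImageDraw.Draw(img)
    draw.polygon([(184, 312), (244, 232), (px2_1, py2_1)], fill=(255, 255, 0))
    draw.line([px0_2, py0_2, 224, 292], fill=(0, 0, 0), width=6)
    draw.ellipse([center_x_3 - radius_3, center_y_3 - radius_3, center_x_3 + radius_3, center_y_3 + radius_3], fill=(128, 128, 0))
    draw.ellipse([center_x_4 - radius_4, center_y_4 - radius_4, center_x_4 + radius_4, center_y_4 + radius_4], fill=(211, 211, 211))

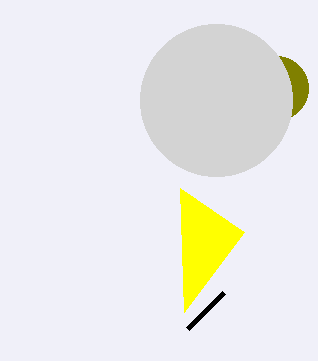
px2_1 = 180, py2_1 = 188, px0_2 = 188, py0_2 = 328, center_x_3 = 276, center_y_3 = 88, radius_3 = 32, center_x_4 = 216, center_y_4 = 100, radius_4 = 76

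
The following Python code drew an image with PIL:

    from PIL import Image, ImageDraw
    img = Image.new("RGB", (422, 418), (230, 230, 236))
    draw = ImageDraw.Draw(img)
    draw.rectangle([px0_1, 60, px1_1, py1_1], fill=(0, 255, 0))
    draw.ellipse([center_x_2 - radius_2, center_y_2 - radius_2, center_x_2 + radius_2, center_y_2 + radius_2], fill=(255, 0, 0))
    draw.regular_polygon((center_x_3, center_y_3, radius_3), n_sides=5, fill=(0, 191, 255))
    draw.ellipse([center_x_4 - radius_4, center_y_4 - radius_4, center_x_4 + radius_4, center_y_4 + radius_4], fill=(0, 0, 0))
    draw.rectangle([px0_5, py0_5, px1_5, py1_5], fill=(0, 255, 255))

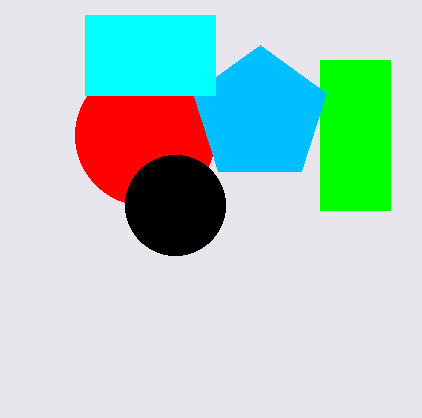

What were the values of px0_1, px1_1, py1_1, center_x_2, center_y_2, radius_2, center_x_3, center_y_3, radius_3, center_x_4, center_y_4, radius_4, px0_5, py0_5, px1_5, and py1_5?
px0_1 = 320
px1_1 = 390
py1_1 = 210
center_x_2 = 145
center_y_2 = 135
radius_2 = 70
center_x_3 = 260
center_y_3 = 115
radius_3 = 70
center_x_4 = 175
center_y_4 = 205
radius_4 = 50
px0_5 = 85
py0_5 = 15
px1_5 = 215
py1_5 = 95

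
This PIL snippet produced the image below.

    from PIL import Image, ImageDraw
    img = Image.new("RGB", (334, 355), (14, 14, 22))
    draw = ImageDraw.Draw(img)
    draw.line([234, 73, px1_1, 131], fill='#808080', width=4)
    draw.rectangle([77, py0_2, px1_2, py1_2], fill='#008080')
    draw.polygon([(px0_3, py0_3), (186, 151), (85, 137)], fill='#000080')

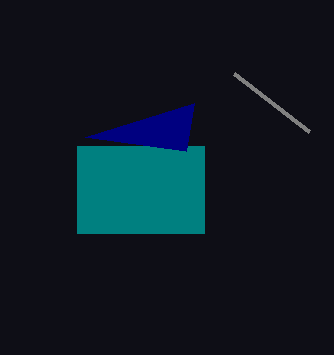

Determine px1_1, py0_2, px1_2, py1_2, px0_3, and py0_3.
px1_1 = 309, py0_2 = 146, px1_2 = 204, py1_2 = 233, px0_3 = 194, py0_3 = 103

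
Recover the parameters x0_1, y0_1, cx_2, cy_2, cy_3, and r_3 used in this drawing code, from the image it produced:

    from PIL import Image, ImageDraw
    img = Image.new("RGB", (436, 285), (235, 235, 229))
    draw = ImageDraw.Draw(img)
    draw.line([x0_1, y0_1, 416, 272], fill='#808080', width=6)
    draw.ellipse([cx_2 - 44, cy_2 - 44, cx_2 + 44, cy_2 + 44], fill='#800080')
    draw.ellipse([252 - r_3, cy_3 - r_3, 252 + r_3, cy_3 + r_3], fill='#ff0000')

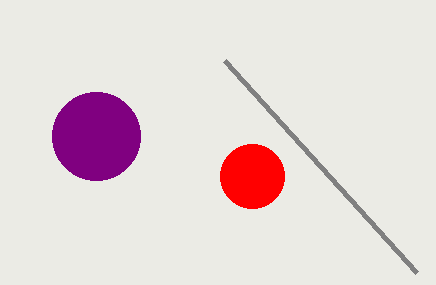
x0_1 = 224, y0_1 = 60, cx_2 = 96, cy_2 = 136, cy_3 = 176, r_3 = 32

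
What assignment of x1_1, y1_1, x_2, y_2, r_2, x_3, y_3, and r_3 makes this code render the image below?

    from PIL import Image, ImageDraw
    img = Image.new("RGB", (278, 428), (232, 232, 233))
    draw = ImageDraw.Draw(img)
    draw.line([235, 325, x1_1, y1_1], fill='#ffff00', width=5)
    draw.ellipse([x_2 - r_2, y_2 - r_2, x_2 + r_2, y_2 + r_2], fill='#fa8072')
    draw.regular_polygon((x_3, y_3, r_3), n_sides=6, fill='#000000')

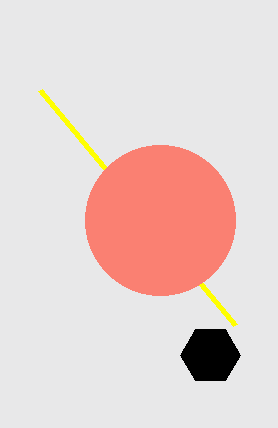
x1_1 = 40
y1_1 = 90
x_2 = 160
y_2 = 220
r_2 = 75
x_3 = 210
y_3 = 355
r_3 = 30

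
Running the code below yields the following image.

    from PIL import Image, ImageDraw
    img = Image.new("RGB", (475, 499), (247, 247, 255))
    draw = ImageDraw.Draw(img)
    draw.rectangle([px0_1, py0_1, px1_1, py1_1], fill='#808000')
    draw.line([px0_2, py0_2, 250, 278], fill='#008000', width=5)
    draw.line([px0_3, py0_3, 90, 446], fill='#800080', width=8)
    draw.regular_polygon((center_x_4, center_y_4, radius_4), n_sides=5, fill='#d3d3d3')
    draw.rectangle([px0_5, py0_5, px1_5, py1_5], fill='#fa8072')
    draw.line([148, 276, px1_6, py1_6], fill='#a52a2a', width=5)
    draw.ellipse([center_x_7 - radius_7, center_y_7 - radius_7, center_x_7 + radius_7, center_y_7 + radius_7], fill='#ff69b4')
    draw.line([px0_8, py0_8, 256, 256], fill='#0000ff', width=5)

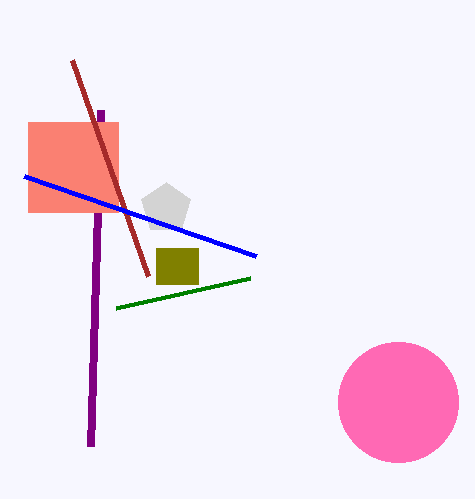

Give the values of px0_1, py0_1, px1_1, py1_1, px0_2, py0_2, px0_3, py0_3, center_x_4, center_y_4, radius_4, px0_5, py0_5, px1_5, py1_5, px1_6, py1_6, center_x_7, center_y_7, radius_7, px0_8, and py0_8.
px0_1 = 156, py0_1 = 248, px1_1 = 198, py1_1 = 284, px0_2 = 116, py0_2 = 308, px0_3 = 100, py0_3 = 110, center_x_4 = 166, center_y_4 = 208, radius_4 = 26, px0_5 = 28, py0_5 = 122, px1_5 = 118, py1_5 = 212, px1_6 = 72, py1_6 = 60, center_x_7 = 398, center_y_7 = 402, radius_7 = 60, px0_8 = 24, py0_8 = 176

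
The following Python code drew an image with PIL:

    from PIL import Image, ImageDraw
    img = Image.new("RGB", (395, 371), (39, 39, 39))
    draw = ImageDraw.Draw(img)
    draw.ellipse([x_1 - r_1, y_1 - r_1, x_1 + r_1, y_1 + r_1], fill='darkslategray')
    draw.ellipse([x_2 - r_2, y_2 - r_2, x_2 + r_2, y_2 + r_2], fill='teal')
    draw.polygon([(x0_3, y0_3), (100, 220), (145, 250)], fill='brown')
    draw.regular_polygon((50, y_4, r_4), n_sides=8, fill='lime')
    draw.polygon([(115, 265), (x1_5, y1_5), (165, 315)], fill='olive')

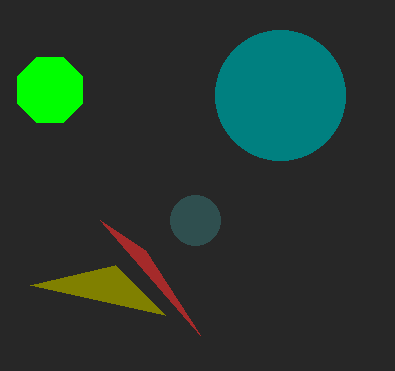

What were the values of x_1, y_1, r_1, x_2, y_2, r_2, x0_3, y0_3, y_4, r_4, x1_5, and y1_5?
x_1 = 195
y_1 = 220
r_1 = 25
x_2 = 280
y_2 = 95
r_2 = 65
x0_3 = 200
y0_3 = 335
y_4 = 90
r_4 = 35
x1_5 = 30
y1_5 = 285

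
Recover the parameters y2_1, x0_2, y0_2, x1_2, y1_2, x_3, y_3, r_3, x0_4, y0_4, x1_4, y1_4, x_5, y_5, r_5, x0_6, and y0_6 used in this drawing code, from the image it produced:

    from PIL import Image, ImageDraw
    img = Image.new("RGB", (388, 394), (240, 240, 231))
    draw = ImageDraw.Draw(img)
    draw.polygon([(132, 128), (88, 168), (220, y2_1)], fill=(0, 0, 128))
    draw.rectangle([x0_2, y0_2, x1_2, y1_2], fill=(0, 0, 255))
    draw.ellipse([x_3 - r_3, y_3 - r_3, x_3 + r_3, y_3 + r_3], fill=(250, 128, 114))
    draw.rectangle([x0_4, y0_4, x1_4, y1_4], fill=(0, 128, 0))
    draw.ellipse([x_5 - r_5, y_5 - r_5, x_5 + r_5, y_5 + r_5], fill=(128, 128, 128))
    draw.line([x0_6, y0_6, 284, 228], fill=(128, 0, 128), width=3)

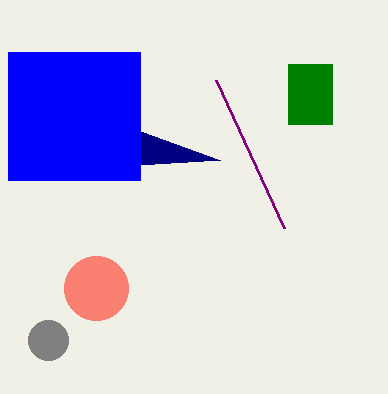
y2_1 = 160; x0_2 = 8; y0_2 = 52; x1_2 = 140; y1_2 = 180; x_3 = 96; y_3 = 288; r_3 = 32; x0_4 = 288; y0_4 = 64; x1_4 = 332; y1_4 = 124; x_5 = 48; y_5 = 340; r_5 = 20; x0_6 = 216; y0_6 = 80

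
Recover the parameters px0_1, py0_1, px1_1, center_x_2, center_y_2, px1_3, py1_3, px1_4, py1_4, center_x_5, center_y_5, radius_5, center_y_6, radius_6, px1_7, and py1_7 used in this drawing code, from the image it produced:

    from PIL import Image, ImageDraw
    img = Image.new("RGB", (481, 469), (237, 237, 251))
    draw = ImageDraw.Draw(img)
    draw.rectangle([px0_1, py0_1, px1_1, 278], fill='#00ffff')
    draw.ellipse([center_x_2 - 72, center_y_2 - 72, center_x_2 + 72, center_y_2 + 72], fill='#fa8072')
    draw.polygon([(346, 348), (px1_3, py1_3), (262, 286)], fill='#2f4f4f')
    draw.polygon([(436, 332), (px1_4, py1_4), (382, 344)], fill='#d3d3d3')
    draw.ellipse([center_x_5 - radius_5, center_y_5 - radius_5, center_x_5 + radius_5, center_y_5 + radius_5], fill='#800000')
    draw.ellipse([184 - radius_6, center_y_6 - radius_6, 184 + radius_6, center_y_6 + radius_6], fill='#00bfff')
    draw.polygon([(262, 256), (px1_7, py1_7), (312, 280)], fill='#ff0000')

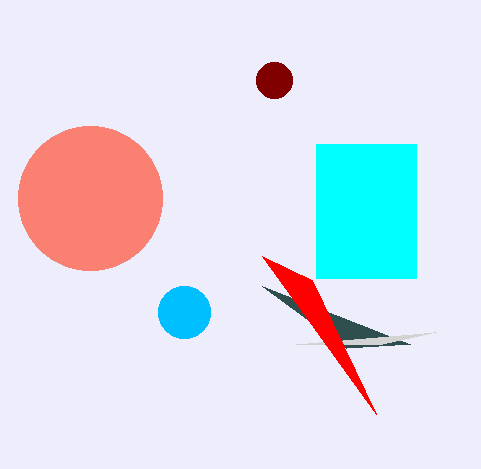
px0_1 = 316; py0_1 = 144; px1_1 = 416; center_x_2 = 90; center_y_2 = 198; px1_3 = 410; py1_3 = 344; px1_4 = 296; py1_4 = 344; center_x_5 = 274; center_y_5 = 80; radius_5 = 18; center_y_6 = 312; radius_6 = 26; px1_7 = 376; py1_7 = 414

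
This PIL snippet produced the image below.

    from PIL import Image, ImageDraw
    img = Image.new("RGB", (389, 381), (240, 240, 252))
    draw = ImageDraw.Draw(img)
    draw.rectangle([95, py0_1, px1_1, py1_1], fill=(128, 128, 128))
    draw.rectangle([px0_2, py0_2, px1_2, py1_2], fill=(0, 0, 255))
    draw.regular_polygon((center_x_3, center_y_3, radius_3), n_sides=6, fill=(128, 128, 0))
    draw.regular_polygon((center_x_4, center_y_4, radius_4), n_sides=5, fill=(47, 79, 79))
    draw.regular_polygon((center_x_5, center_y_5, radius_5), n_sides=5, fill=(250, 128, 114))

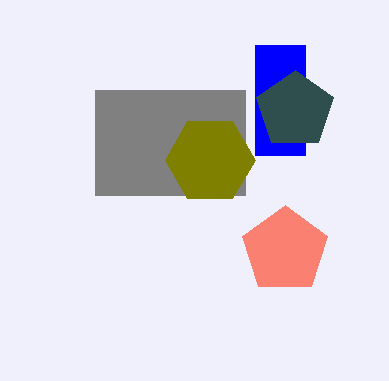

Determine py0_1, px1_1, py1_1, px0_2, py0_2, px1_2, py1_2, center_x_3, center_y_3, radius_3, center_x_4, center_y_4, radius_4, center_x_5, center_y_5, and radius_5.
py0_1 = 90
px1_1 = 245
py1_1 = 195
px0_2 = 255
py0_2 = 45
px1_2 = 305
py1_2 = 155
center_x_3 = 210
center_y_3 = 160
radius_3 = 45
center_x_4 = 295
center_y_4 = 110
radius_4 = 40
center_x_5 = 285
center_y_5 = 250
radius_5 = 45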